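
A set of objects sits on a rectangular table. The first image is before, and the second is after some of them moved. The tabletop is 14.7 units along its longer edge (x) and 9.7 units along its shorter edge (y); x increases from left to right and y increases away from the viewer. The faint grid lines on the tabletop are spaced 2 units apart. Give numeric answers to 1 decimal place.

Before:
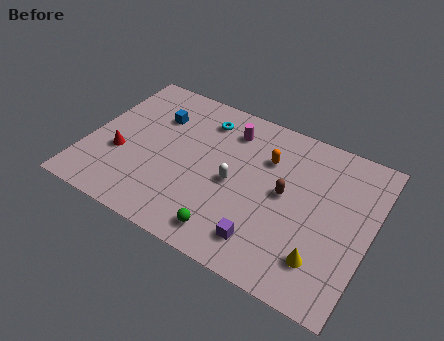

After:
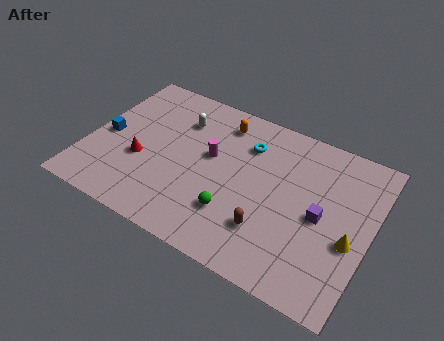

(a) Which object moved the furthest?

the white capsule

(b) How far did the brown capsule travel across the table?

2.5

The brown capsule was near (10.3, 5.1) before and (9.8, 2.6) after, so it travelled √(0.5² + 2.5²) ≈ 2.5 units.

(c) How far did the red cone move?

1.1

The red cone moved from about (1.8, 3.6) to (2.9, 3.7), a distance of √(1.1² + 0.1²) ≈ 1.1.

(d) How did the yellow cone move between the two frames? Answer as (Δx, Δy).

(1.2, 1.7)

The yellow cone was at about (12.6, 2.2) and moved to about (13.8, 3.9).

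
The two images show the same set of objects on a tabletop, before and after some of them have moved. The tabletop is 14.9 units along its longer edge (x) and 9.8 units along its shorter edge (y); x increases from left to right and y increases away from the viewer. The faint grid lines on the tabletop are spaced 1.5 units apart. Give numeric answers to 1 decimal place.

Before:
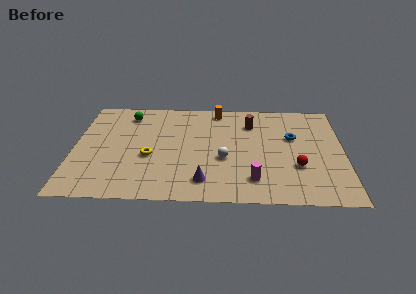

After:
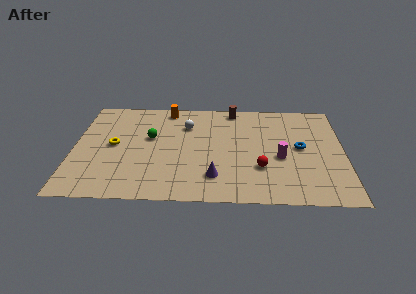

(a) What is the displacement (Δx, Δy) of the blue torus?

(0.4, -1.0)

The blue torus started near (12.1, 6.1) and ended near (12.5, 5.1).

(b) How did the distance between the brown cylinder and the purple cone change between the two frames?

+0.5

They were about 6.2 units apart before and 6.7 after — 0.5 units further apart.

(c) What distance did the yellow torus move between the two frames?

2.2

The yellow torus moved from about (4.2, 4.0) to (2.2, 5.0), a distance of √(2.0² + 1.0²) ≈ 2.2.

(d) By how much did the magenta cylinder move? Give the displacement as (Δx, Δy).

(1.5, 2.1)

From the two frames, the magenta cylinder sits at roughly (9.9, 2.0) before and (11.4, 4.1) after.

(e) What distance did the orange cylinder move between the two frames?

2.8

The orange cylinder moved from about (7.9, 8.7) to (5.1, 8.7), a distance of √(2.8² + 0.0²) ≈ 2.8.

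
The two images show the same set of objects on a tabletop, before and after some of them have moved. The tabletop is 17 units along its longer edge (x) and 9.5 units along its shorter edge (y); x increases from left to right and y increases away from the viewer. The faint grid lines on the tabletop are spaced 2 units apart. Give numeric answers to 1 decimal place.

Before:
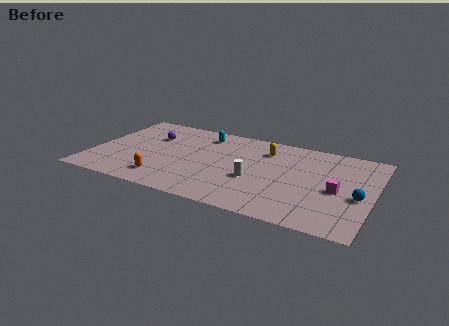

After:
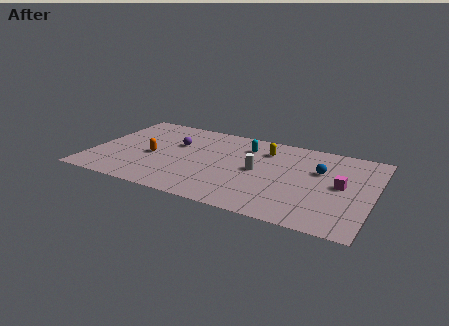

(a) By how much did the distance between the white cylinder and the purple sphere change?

-1.9

The distance was about 7.3 in the first image and 5.4 in the second, so they moved 1.9 units closer together.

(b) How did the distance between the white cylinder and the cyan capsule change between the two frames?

-2.8

They were about 5.5 units apart before and 2.7 after — 2.8 units closer together.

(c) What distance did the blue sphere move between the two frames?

3.3

From (16.2, 4.0) to (13.7, 6.1), the blue sphere covered √(2.5² + 2.1²) ≈ 3.3 units.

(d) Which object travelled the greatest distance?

the blue sphere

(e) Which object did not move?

the yellow capsule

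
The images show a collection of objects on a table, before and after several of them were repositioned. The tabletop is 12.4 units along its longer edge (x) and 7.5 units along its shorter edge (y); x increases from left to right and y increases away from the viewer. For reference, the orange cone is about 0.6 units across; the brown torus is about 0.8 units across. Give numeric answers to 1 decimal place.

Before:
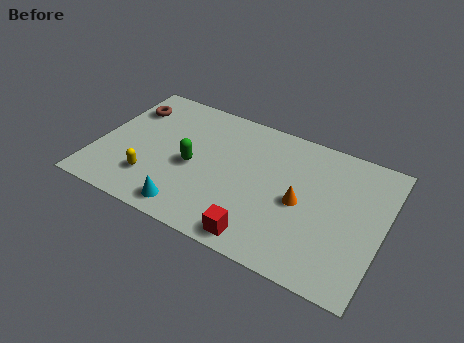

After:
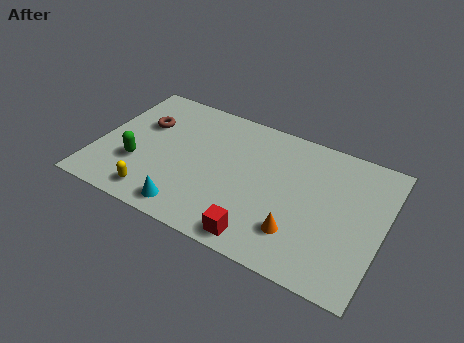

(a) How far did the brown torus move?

1.1

From (1.0, 5.6) to (1.8, 4.9), the brown torus covered √(0.8² + 0.7²) ≈ 1.1 units.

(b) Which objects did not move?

the red cube and the cyan cone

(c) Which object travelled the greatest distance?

the green capsule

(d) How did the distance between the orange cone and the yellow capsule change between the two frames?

-0.3

They were about 6.5 units apart before and 6.2 after — 0.3 units closer together.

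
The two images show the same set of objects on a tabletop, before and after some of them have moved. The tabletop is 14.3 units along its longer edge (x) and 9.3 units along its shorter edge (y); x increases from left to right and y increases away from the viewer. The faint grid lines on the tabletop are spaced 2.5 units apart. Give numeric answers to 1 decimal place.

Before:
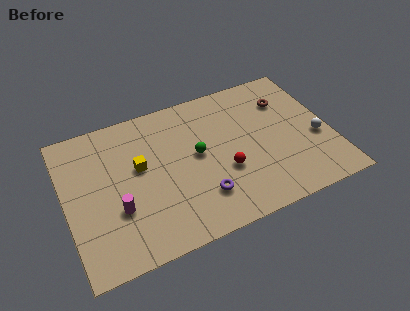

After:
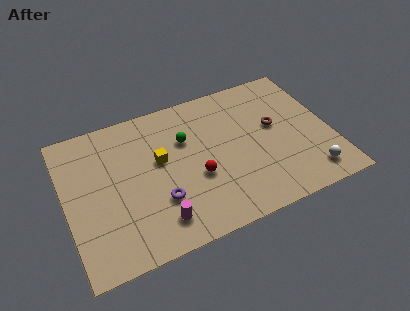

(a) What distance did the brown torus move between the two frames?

1.7

From (12.2, 6.8) to (11.4, 5.3), the brown torus covered √(0.8² + 1.5²) ≈ 1.7 units.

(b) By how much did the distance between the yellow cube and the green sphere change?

-1.4

Before: roughly 3.1 units apart; after: 1.7. That's 1.4 units closer together.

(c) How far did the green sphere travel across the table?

1.3

The green sphere moved from about (7.1, 5.0) to (6.6, 6.2), a distance of √(0.5² + 1.2²) ≈ 1.3.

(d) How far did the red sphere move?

1.5

The red sphere moved from about (8.4, 3.4) to (6.9, 3.6), a distance of √(1.5² + 0.2²) ≈ 1.5.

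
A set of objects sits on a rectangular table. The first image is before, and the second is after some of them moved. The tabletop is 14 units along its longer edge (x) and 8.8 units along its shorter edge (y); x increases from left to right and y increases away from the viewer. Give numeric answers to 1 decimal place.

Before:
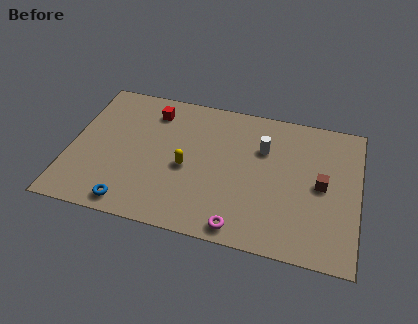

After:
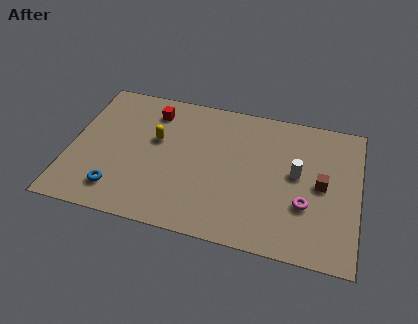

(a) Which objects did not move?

the red cube and the brown cube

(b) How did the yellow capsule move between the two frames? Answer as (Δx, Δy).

(-1.6, 1.4)

The yellow capsule started near (5.7, 3.9) and ended near (4.1, 5.3).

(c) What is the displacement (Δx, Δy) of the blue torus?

(-0.7, 0.7)

The blue torus was at about (3.2, 1.0) and moved to about (2.5, 1.7).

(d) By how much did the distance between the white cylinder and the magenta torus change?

-3.3

They were about 5.2 units apart before and 1.9 after — 3.3 units closer together.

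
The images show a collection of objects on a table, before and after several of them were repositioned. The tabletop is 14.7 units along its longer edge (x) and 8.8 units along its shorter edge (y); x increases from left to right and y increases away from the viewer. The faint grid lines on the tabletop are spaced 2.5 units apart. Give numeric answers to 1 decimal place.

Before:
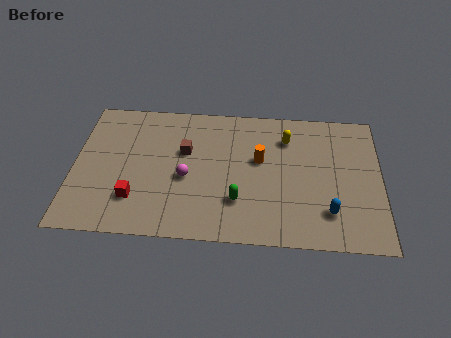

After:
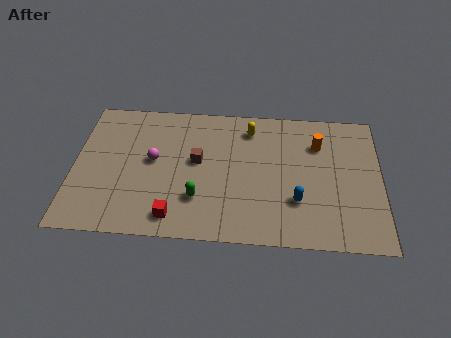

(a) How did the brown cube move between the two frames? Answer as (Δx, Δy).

(0.6, -0.6)

The brown cube started near (5.3, 5.5) and ended near (5.9, 4.9).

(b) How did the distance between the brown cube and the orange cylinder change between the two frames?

+2.4

Before: roughly 3.6 units apart; after: 6.0. That's 2.4 units further apart.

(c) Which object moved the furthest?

the orange cylinder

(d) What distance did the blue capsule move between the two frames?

1.6

The blue capsule moved from about (12.2, 2.1) to (10.7, 2.7), a distance of √(1.5² + 0.6²) ≈ 1.6.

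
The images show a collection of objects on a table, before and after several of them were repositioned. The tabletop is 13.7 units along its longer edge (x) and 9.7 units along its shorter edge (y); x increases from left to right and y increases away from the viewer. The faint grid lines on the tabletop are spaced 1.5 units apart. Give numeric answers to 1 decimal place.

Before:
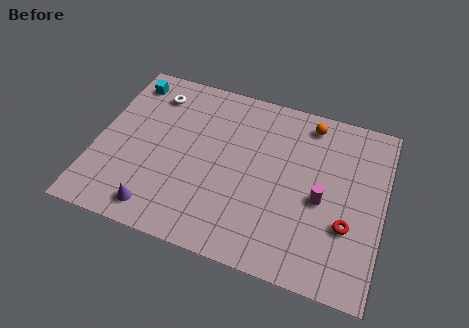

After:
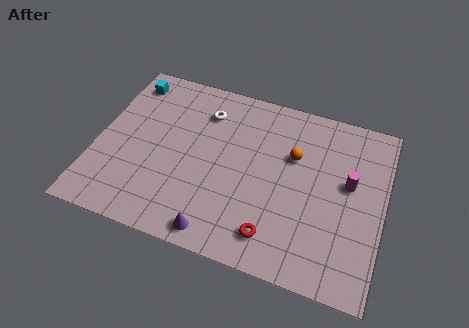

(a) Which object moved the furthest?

the red torus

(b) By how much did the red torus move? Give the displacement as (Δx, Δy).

(-3.3, -1.6)

The red torus started near (12.1, 3.3) and ended near (8.8, 1.7).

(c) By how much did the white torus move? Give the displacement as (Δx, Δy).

(2.5, -0.3)

The white torus started near (2.4, 7.8) and ended near (4.9, 7.5).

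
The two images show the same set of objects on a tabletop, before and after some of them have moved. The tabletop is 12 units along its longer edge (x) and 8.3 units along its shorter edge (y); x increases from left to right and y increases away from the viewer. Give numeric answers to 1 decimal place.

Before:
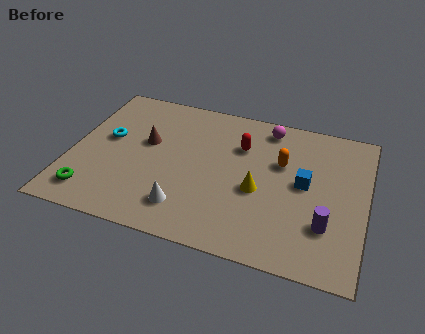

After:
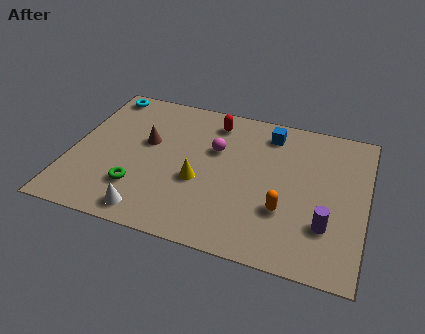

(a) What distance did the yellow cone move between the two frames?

2.4

The yellow cone was near (7.7, 3.5) before and (5.3, 3.3) after, so it travelled √(2.4² + 0.2²) ≈ 2.4 units.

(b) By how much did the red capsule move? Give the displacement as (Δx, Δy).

(-1.2, 1.1)

The red capsule started near (6.8, 5.8) and ended near (5.6, 6.9).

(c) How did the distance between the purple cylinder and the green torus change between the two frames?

-1.9

The distance was about 9.5 in the first image and 7.6 in the second, so they moved 1.9 units closer together.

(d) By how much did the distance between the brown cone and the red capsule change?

-0.6

Before: roughly 3.9 units apart; after: 3.3. That's 0.6 units closer together.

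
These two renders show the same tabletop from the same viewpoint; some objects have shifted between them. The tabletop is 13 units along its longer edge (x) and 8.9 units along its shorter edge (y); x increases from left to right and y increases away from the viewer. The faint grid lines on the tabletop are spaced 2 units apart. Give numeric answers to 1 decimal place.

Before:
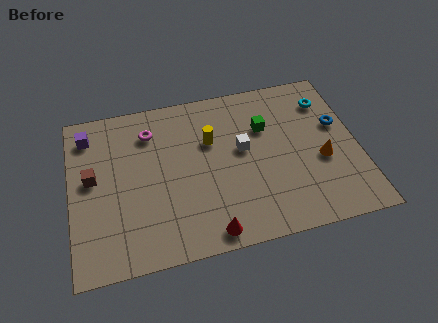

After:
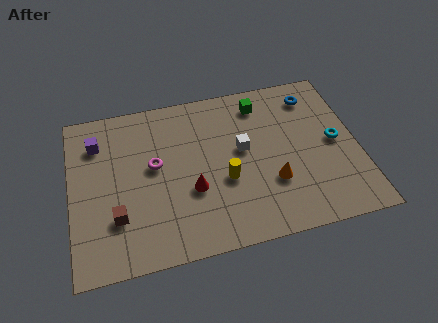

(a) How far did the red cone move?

2.5

The red cone was near (6.0, 0.9) before and (5.4, 3.3) after, so it travelled √(0.6² + 2.4²) ≈ 2.5 units.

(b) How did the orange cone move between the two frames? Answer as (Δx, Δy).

(-2.3, -0.7)

The orange cone started near (11.3, 3.6) and ended near (9.0, 2.9).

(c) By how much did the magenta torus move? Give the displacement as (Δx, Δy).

(0.1, -1.9)

The magenta torus was at about (3.7, 6.9) and moved to about (3.8, 5.0).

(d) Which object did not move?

the white cube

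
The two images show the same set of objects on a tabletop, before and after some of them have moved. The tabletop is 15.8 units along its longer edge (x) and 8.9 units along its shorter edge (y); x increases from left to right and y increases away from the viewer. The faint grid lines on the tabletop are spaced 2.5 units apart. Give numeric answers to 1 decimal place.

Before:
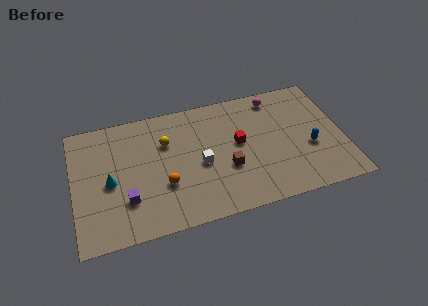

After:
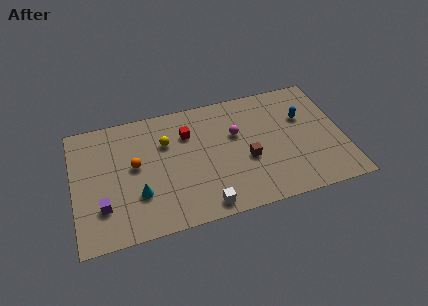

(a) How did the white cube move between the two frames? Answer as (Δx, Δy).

(0.0, -3.0)

From the two frames, the white cube sits at roughly (7.4, 4.0) before and (7.4, 1.0) after.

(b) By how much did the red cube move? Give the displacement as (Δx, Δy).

(-2.9, 1.5)

From the two frames, the red cube sits at roughly (9.7, 4.9) before and (6.8, 6.4) after.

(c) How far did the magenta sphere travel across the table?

3.3

The magenta sphere was near (12.1, 7.7) before and (9.6, 5.6) after, so it travelled √(2.5² + 2.1²) ≈ 3.3 units.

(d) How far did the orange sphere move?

2.4

The orange sphere moved from about (5.2, 3.1) to (3.6, 4.9), a distance of √(1.6² + 1.8²) ≈ 2.4.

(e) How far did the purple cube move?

1.4

The purple cube was near (3.0, 2.6) before and (1.6, 2.5) after, so it travelled √(1.4² + 0.1²) ≈ 1.4 units.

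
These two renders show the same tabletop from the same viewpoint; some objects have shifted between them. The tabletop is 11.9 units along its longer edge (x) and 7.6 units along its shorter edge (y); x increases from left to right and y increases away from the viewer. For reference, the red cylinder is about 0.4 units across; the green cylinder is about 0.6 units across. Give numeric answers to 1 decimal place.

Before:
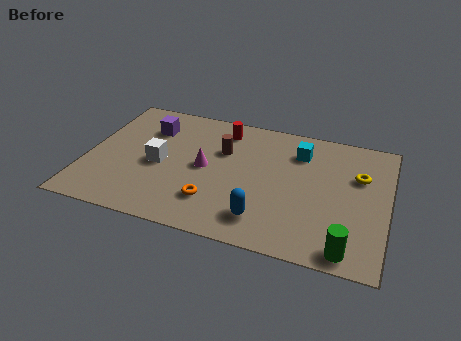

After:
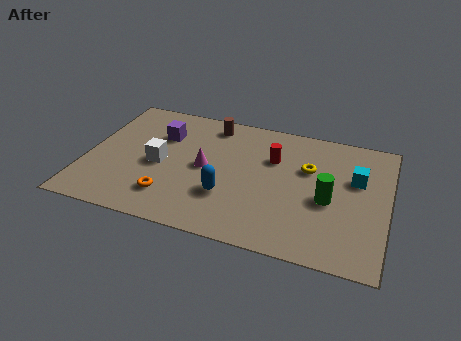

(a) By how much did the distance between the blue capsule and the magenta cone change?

-1.7

They were about 3.4 units apart before and 1.7 after — 1.7 units closer together.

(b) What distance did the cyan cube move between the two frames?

2.5

The cyan cube was near (8.3, 5.8) before and (10.6, 4.8) after, so it travelled √(2.3² + 1.0²) ≈ 2.5 units.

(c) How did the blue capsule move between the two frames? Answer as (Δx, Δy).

(-1.5, 0.9)

From the two frames, the blue capsule sits at roughly (7.2, 1.5) before and (5.7, 2.4) after.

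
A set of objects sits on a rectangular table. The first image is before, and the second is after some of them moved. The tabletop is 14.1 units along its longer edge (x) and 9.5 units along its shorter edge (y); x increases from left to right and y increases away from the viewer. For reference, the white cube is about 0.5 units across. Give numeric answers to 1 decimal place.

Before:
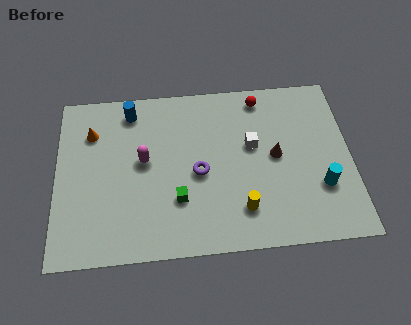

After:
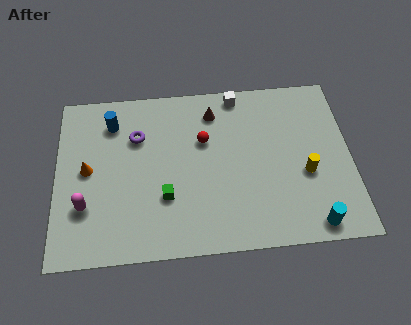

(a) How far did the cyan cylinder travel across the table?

2.1

The cyan cylinder moved from about (12.6, 3.0) to (12.1, 1.0), a distance of √(0.5² + 2.0²) ≈ 2.1.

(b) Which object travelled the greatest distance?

the brown cone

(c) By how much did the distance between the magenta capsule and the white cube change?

+4.1

The distance was about 5.2 in the first image and 9.3 in the second, so they moved 4.1 units further apart.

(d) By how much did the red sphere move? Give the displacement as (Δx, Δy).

(-2.8, -2.2)

The red sphere started near (9.9, 8.3) and ended near (7.1, 6.1).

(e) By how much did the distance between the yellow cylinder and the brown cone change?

+2.5

They were about 3.3 units apart before and 5.8 after — 2.5 units further apart.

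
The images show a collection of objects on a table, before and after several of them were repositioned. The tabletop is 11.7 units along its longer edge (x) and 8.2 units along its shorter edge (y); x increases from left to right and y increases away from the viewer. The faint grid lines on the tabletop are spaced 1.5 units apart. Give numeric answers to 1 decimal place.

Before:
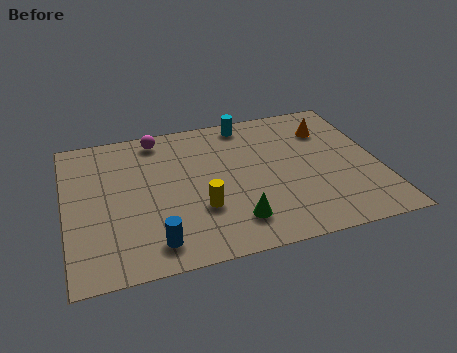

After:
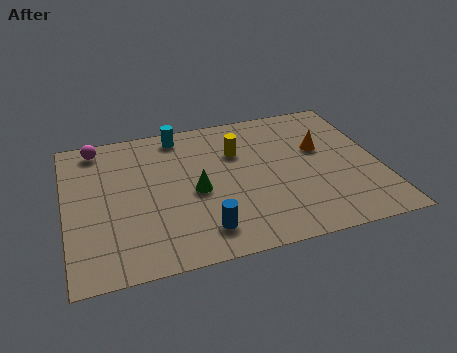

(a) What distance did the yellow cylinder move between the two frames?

3.3

The yellow cylinder was near (4.9, 2.7) before and (6.5, 5.6) after, so it travelled √(1.6² + 2.9²) ≈ 3.3 units.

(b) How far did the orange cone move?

1.2

From (10.0, 6.1) to (9.6, 5.0), the orange cone covered √(0.4² + 1.1²) ≈ 1.2 units.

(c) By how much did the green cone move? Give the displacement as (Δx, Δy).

(-1.3, 2.0)

The green cone started near (6.1, 1.7) and ended near (4.8, 3.7).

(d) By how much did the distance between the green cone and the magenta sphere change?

-1.1

They were about 6.0 units apart before and 4.9 after — 1.1 units closer together.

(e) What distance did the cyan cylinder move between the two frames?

2.6

The cyan cylinder was near (7.0, 7.3) before and (4.4, 7.2) after, so it travelled √(2.6² + 0.1²) ≈ 2.6 units.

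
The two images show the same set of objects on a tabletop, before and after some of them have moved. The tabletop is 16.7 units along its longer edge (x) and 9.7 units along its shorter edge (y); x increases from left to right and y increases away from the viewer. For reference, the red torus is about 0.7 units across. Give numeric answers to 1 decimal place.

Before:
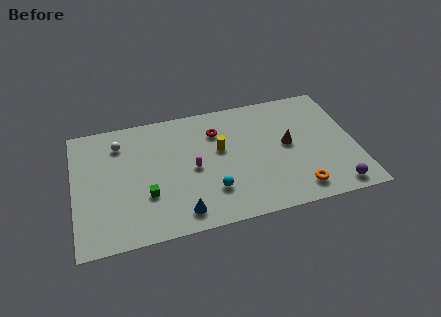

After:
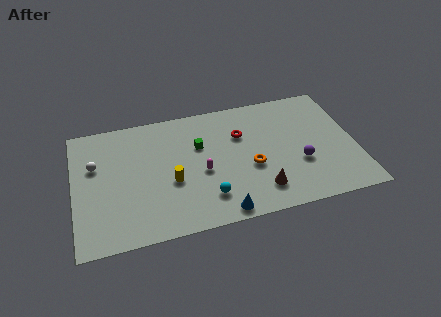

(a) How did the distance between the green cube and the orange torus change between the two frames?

-5.2

Before: roughly 9.0 units apart; after: 3.8. That's 5.2 units closer together.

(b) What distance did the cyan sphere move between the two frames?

0.5

The cyan sphere was near (8.0, 2.6) before and (7.7, 2.2) after, so it travelled √(0.3² + 0.4²) ≈ 0.5 units.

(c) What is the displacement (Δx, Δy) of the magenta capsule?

(0.5, -0.4)

The magenta capsule started near (7.0, 4.6) and ended near (7.5, 4.2).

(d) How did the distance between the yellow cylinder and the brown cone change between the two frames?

+1.4

Before: roughly 4.0 units apart; after: 5.4. That's 1.4 units further apart.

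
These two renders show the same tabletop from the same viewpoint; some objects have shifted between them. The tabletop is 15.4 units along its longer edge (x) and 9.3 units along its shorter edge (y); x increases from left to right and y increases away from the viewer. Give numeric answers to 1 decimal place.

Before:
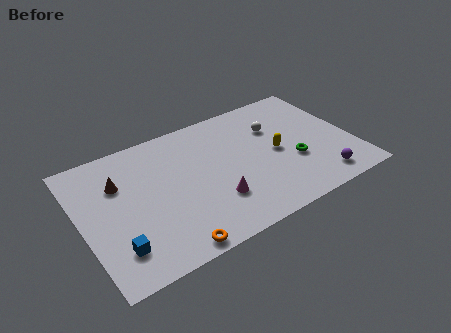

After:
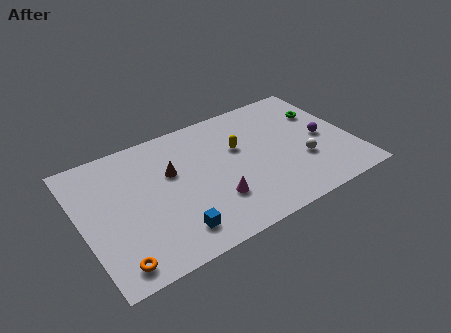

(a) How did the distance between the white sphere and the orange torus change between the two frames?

+2.3

The distance was about 8.9 in the first image and 11.2 in the second, so they moved 2.3 units further apart.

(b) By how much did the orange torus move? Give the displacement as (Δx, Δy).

(-3.0, 0.4)

The orange torus was at about (4.4, 0.8) and moved to about (1.4, 1.2).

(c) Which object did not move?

the magenta cone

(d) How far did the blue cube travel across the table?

3.1

The blue cube was near (1.6, 2.1) before and (4.7, 1.7) after, so it travelled √(3.1² + 0.4²) ≈ 3.1 units.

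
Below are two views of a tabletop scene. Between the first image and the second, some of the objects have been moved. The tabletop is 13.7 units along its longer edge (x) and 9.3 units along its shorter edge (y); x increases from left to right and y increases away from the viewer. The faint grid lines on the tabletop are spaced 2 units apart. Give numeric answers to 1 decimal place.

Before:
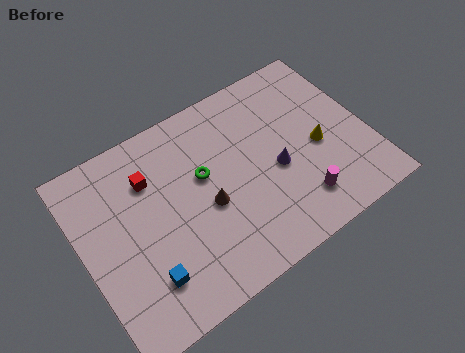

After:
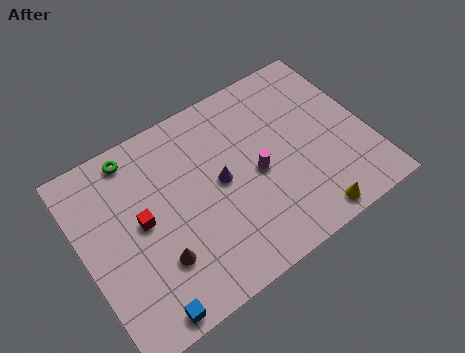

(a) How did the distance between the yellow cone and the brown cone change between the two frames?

+1.7

They were about 5.5 units apart before and 7.2 after — 1.7 units further apart.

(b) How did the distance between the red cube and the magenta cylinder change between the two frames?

-2.5

The distance was about 8.0 in the first image and 5.5 in the second, so they moved 2.5 units closer together.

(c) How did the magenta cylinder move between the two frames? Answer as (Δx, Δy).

(-1.6, 2.4)

From the two frames, the magenta cylinder sits at roughly (9.9, 1.9) before and (8.3, 4.3) after.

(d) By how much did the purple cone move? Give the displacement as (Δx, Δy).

(-2.6, 0.8)

The purple cone started near (9.2, 4.0) and ended near (6.6, 4.8).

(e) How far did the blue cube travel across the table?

1.4

From (2.5, 2.2) to (2.2, 0.8), the blue cube covered √(0.3² + 1.4²) ≈ 1.4 units.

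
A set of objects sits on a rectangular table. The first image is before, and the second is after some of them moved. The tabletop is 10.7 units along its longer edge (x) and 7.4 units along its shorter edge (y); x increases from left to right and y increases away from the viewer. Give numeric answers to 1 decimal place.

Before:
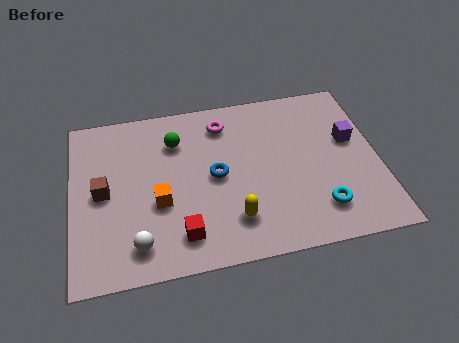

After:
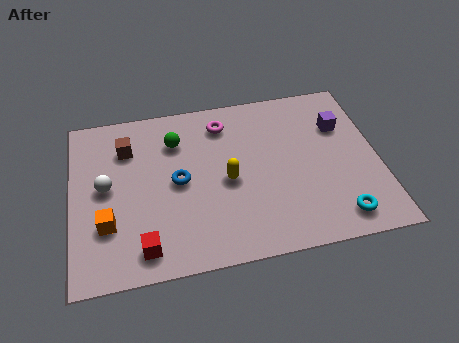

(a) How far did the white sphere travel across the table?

2.8

From (2.2, 1.3) to (1.2, 3.9), the white sphere covered √(1.0² + 2.6²) ≈ 2.8 units.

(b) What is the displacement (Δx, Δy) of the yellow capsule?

(-0.1, 1.7)

The yellow capsule started near (5.5, 1.7) and ended near (5.4, 3.4).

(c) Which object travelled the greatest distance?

the white sphere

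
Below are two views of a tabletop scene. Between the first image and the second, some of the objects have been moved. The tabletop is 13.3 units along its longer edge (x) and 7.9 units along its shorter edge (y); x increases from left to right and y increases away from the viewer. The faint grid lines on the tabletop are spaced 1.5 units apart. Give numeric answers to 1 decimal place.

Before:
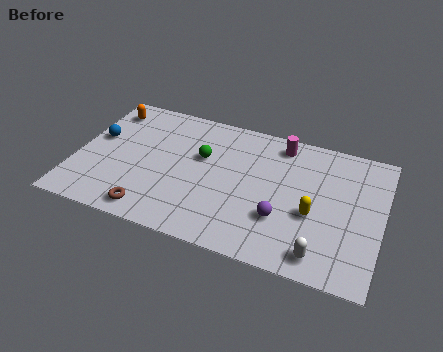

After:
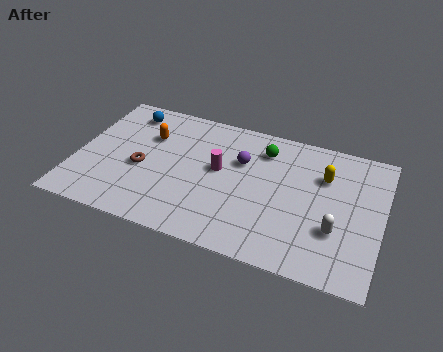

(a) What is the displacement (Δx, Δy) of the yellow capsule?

(0.3, 2.3)

The yellow capsule was at about (10.4, 3.2) and moved to about (10.7, 5.5).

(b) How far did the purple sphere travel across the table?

3.4

From (9.1, 2.5) to (7.1, 5.2), the purple sphere covered √(2.0² + 2.7²) ≈ 3.4 units.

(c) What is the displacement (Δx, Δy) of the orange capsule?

(2.0, -1.1)

The orange capsule was at about (1.0, 6.5) and moved to about (3.0, 5.4).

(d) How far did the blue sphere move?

2.3

The blue sphere was near (0.8, 4.6) before and (1.9, 6.6) after, so it travelled √(1.1² + 2.0²) ≈ 2.3 units.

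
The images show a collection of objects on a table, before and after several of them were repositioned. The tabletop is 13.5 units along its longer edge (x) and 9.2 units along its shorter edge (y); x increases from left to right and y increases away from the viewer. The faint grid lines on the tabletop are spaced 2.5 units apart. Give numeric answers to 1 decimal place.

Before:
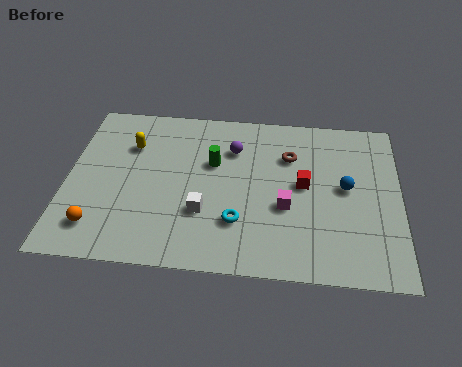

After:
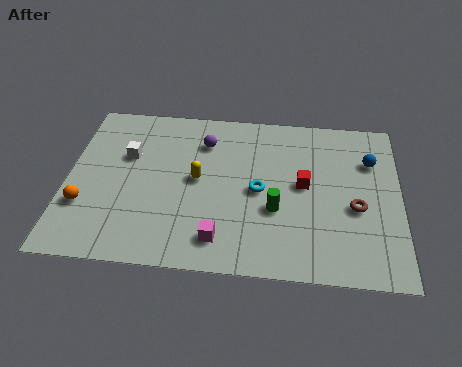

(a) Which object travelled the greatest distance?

the white cube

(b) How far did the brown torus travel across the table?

3.8

From (9.0, 6.5) to (11.7, 3.8), the brown torus covered √(2.7² + 2.7²) ≈ 3.8 units.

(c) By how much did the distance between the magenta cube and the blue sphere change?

+5.0

They were about 2.7 units apart before and 7.7 after — 5.0 units further apart.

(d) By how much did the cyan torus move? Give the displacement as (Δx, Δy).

(0.8, 1.8)

From the two frames, the cyan torus sits at roughly (7.0, 2.6) before and (7.8, 4.4) after.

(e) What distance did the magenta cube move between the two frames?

3.3

The magenta cube moved from about (8.9, 3.6) to (6.3, 1.6), a distance of √(2.6² + 2.0²) ≈ 3.3.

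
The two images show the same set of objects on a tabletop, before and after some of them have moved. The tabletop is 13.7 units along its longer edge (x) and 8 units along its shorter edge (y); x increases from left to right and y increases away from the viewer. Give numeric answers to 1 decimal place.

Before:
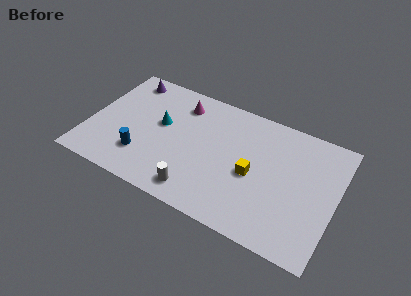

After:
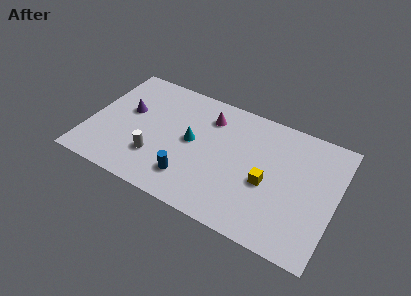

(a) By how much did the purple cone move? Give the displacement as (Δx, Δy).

(0.4, -2.2)

The purple cone was at about (1.6, 6.9) and moved to about (2.0, 4.7).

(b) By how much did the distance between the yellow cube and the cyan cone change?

-1.0

Before: roughly 5.4 units apart; after: 4.4. That's 1.0 units closer together.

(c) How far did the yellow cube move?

0.8

The yellow cube moved from about (9.2, 3.6) to (10.0, 3.4), a distance of √(0.8² + 0.2²) ≈ 0.8.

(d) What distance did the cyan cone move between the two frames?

1.8

The cyan cone was near (3.9, 4.6) before and (5.7, 4.2) after, so it travelled √(1.8² + 0.4²) ≈ 1.8 units.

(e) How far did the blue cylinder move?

2.7

The blue cylinder was near (3.2, 2.1) before and (5.9, 1.8) after, so it travelled √(2.7² + 0.3²) ≈ 2.7 units.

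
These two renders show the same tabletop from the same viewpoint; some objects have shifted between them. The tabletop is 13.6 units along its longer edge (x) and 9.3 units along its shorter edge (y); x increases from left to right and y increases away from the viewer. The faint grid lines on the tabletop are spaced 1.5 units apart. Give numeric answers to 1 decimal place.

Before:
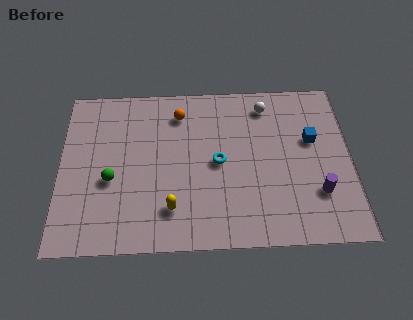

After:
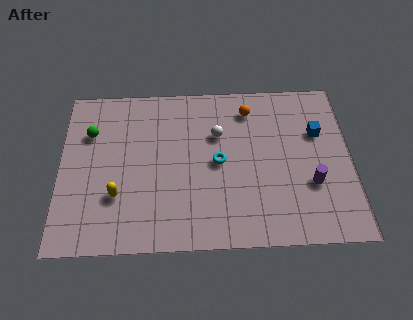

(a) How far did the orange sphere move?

3.3

The orange sphere was near (5.6, 7.5) before and (8.9, 7.6) after, so it travelled √(3.3² + 0.1²) ≈ 3.3 units.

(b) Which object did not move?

the cyan torus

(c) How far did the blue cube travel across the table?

0.5

From (11.8, 5.7) to (12.1, 6.1), the blue cube covered √(0.3² + 0.4²) ≈ 0.5 units.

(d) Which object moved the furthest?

the orange sphere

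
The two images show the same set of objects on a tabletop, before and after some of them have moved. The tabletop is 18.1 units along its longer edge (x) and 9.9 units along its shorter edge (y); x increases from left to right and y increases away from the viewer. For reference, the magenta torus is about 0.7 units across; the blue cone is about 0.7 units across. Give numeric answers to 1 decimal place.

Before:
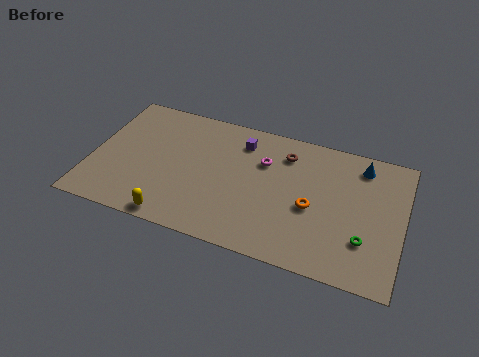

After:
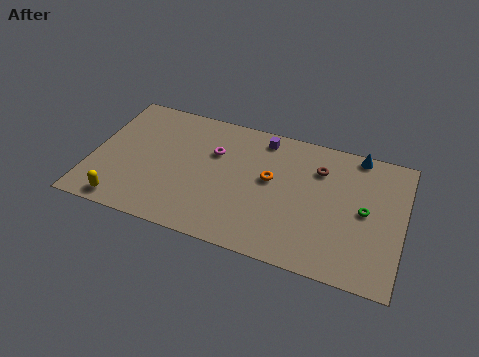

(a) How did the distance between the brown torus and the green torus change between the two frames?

-3.3

Before: roughly 6.9 units apart; after: 3.6. That's 3.3 units closer together.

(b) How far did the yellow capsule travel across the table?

3.0

The yellow capsule moved from about (5.2, 0.9) to (2.2, 1.1), a distance of √(3.0² + 0.2²) ≈ 3.0.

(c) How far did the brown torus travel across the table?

2.1

The brown torus moved from about (11.1, 7.8) to (13.1, 7.3), a distance of √(2.0² + 0.5²) ≈ 2.1.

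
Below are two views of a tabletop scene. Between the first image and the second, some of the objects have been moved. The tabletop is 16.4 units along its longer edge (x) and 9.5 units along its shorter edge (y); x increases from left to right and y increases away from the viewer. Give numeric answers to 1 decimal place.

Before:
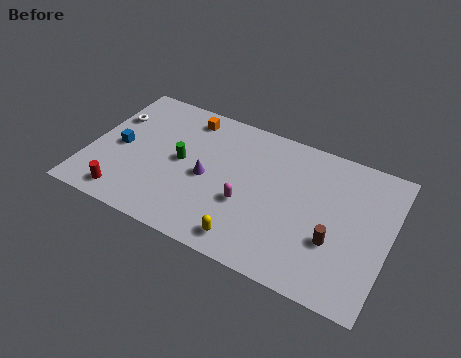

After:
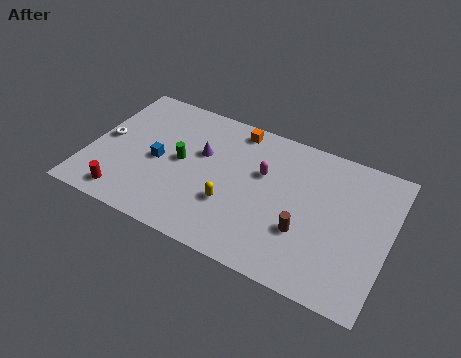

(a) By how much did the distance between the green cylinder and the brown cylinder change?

-1.5

Before: roughly 8.7 units apart; after: 7.2. That's 1.5 units closer together.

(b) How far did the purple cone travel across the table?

1.6

The purple cone moved from about (6.5, 4.4) to (6.0, 5.9), a distance of √(0.5² + 1.5²) ≈ 1.6.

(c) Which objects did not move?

the green cylinder and the red cylinder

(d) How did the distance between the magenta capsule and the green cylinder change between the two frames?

+0.5

Before: roughly 4.0 units apart; after: 4.5. That's 0.5 units further apart.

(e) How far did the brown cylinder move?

1.6

The brown cylinder was near (13.6, 3.3) before and (12.0, 3.2) after, so it travelled √(1.6² + 0.1²) ≈ 1.6 units.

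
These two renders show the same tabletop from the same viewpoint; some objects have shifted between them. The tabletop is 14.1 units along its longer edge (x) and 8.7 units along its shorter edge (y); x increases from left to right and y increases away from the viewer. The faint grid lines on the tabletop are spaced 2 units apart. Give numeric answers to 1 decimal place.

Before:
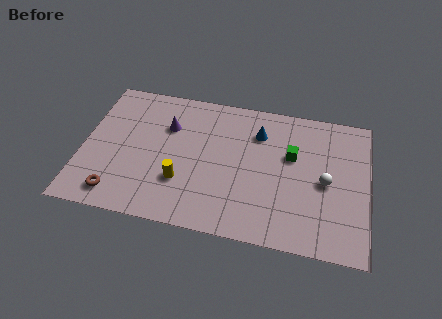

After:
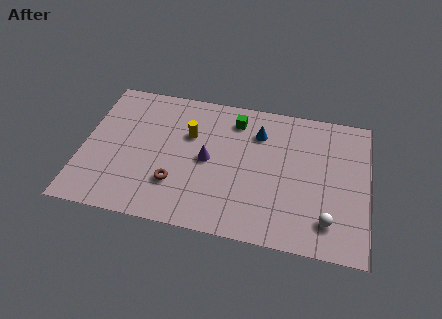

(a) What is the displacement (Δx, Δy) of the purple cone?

(2.1, -1.7)

The purple cone started near (4.1, 6.0) and ended near (6.2, 4.3).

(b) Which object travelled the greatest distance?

the green cube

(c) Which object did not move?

the blue cone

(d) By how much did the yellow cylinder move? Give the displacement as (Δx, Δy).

(0.2, 3.0)

From the two frames, the yellow cylinder sits at roughly (5.0, 2.7) before and (5.2, 5.7) after.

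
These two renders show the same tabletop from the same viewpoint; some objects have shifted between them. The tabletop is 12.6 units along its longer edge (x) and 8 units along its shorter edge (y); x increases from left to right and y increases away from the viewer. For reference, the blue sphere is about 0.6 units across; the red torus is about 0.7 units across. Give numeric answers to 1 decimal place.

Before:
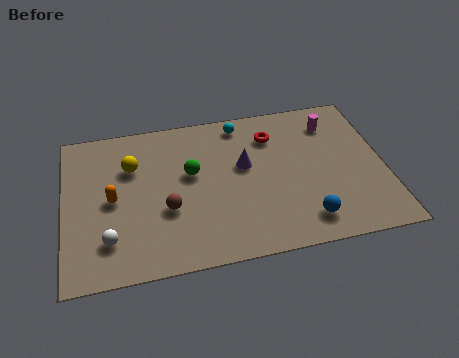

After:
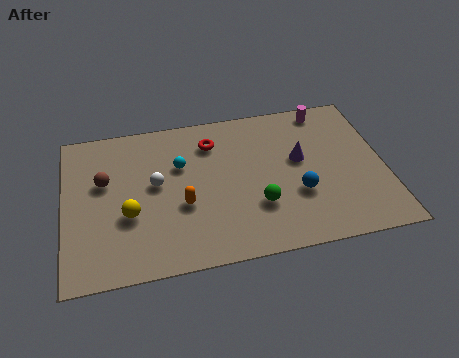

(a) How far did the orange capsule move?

2.8

The orange capsule was near (1.9, 3.9) before and (4.6, 3.1) after, so it travelled √(2.7² + 0.8²) ≈ 2.8 units.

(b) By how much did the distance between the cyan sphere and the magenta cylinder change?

+2.5

Before: roughly 3.7 units apart; after: 6.2. That's 2.5 units further apart.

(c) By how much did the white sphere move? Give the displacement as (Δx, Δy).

(1.9, 2.5)

From the two frames, the white sphere sits at roughly (1.7, 1.9) before and (3.6, 4.4) after.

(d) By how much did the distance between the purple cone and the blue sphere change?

-2.2

Before: roughly 4.0 units apart; after: 1.8. That's 2.2 units closer together.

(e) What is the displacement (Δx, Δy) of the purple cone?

(2.2, -0.1)

The purple cone was at about (7.1, 4.7) and moved to about (9.3, 4.6).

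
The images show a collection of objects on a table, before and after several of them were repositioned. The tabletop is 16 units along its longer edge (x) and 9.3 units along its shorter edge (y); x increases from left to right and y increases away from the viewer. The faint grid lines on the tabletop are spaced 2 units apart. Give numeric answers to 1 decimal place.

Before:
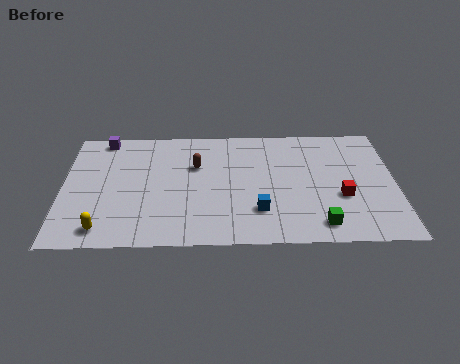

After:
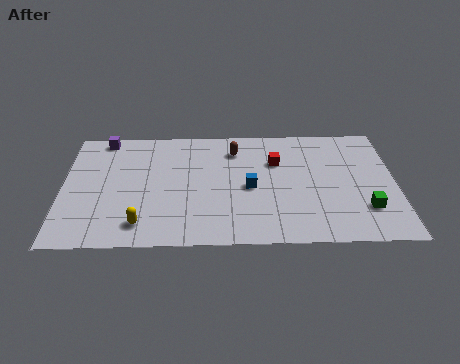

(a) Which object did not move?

the purple cube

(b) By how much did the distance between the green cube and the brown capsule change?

+0.3

The distance was about 7.5 in the first image and 7.8 in the second, so they moved 0.3 units further apart.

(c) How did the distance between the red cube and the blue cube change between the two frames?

-1.7

The distance was about 4.1 in the first image and 2.4 in the second, so they moved 1.7 units closer together.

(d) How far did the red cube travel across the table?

4.2

The red cube moved from about (13.4, 3.5) to (10.3, 6.3), a distance of √(3.1² + 2.8²) ≈ 4.2.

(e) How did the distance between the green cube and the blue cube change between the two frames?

+2.7

The distance was about 3.1 in the first image and 5.8 in the second, so they moved 2.7 units further apart.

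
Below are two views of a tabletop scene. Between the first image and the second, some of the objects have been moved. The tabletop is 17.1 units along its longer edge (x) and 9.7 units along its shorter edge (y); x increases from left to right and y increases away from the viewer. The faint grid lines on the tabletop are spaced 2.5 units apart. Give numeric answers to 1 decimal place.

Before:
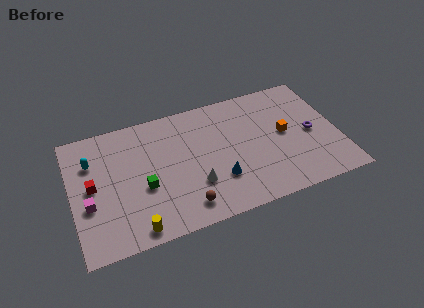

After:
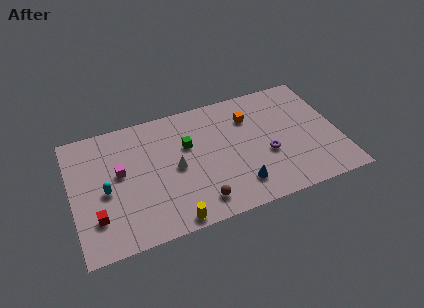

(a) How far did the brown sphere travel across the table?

0.9

From (6.9, 1.6) to (7.8, 1.6), the brown sphere covered √(0.9² + 0.0²) ≈ 0.9 units.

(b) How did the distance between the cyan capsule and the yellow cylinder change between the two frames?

-1.0

Before: roughly 6.3 units apart; after: 5.3. That's 1.0 units closer together.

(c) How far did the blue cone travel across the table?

1.5

The blue cone moved from about (9.2, 2.9) to (10.4, 2.0), a distance of √(1.2² + 0.9²) ≈ 1.5.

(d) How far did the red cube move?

2.4

The red cube was near (1.3, 5.0) before and (1.4, 2.6) after, so it travelled √(0.1² + 2.4²) ≈ 2.4 units.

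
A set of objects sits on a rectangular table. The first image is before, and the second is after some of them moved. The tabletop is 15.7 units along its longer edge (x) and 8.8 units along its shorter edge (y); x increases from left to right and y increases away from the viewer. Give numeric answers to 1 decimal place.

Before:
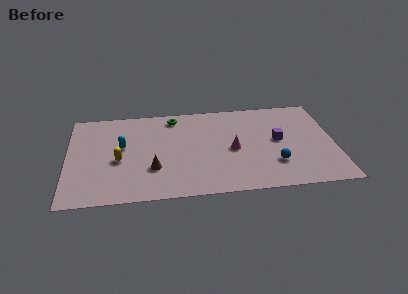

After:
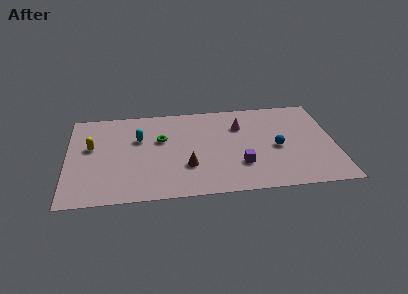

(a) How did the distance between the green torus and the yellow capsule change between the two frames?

-0.9

They were about 5.0 units apart before and 4.1 after — 0.9 units closer together.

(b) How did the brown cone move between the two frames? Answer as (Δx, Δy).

(2.0, 0.0)

The brown cone started near (5.0, 2.8) and ended near (7.0, 2.8).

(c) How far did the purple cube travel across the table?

3.1

The purple cube moved from about (12.4, 4.7) to (10.1, 2.6), a distance of √(2.3² + 2.1²) ≈ 3.1.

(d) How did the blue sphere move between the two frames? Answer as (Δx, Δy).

(0.2, 1.5)

From the two frames, the blue sphere sits at roughly (12.1, 2.5) before and (12.3, 4.0) after.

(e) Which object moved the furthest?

the purple cube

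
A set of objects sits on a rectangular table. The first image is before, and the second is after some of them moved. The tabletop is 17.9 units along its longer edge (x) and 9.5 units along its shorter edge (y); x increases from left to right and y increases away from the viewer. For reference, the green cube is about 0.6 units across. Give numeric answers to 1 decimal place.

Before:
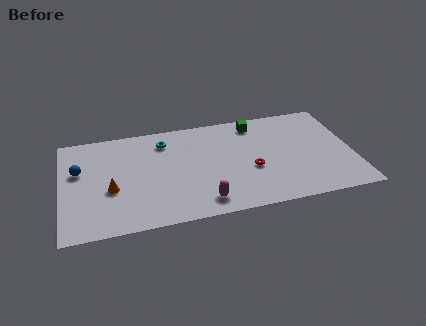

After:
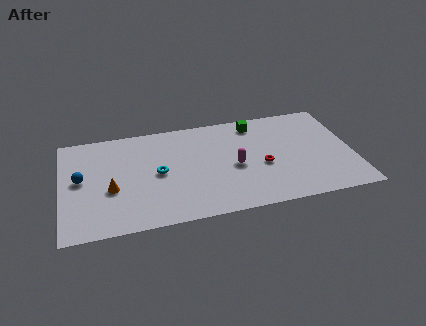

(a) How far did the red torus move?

0.7

The red torus was near (11.6, 3.8) before and (12.3, 4.0) after, so it travelled √(0.7² + 0.2²) ≈ 0.7 units.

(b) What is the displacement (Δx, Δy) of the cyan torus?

(-0.5, -2.9)

The cyan torus was at about (6.4, 7.6) and moved to about (5.9, 4.7).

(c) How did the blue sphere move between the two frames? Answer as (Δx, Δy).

(0.1, -0.8)

From the two frames, the blue sphere sits at roughly (1.1, 5.9) before and (1.2, 5.1) after.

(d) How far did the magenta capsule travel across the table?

3.5

The magenta capsule moved from about (8.5, 1.5) to (10.6, 4.3), a distance of √(2.1² + 2.8²) ≈ 3.5.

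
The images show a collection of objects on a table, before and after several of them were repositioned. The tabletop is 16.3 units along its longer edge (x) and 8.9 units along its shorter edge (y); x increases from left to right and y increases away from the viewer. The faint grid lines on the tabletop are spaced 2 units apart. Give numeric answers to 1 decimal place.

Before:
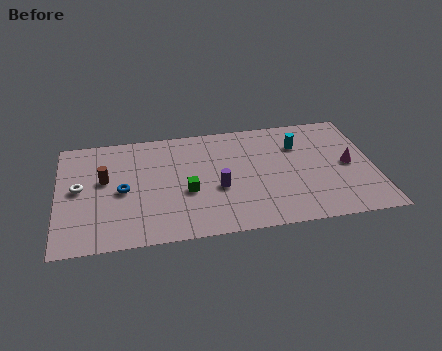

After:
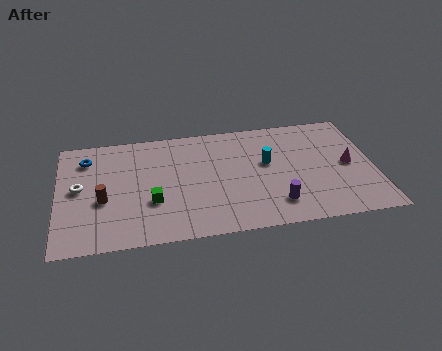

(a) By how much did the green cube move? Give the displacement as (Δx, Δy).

(-1.8, -0.5)

The green cube started near (6.6, 3.6) and ended near (4.8, 3.1).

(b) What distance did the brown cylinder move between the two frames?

1.6

The brown cylinder was near (2.4, 5.2) before and (2.3, 3.6) after, so it travelled √(0.1² + 1.6²) ≈ 1.6 units.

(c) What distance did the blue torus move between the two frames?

3.3

The blue torus was near (3.3, 4.2) before and (1.5, 7.0) after, so it travelled √(1.8² + 2.8²) ≈ 3.3 units.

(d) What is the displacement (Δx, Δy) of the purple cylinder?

(2.9, -1.7)

From the two frames, the purple cylinder sits at roughly (8.2, 3.6) before and (11.1, 1.9) after.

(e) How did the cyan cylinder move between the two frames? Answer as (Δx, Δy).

(-1.7, -1.2)

The cyan cylinder started near (12.5, 6.4) and ended near (10.8, 5.2).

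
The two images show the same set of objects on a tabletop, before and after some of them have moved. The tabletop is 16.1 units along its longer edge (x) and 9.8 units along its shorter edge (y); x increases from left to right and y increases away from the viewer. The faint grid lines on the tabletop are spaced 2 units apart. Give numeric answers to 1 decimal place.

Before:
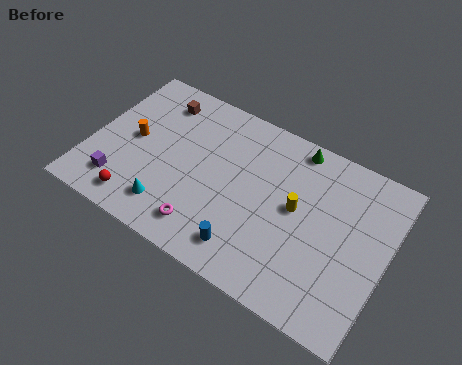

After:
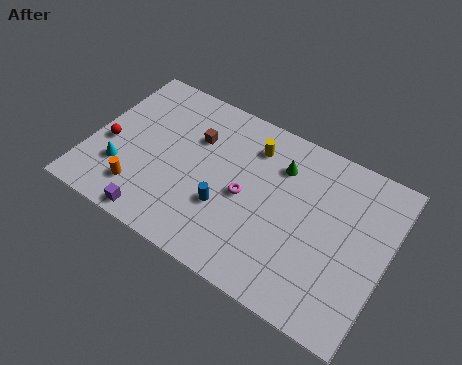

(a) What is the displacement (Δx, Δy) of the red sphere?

(-2.1, 2.7)

From the two frames, the red sphere sits at roughly (3.1, 1.4) before and (1.0, 4.1) after.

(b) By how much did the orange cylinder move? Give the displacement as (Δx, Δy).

(0.9, -2.9)

The orange cylinder started near (2.2, 5.0) and ended near (3.1, 2.1).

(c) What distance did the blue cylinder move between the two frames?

2.3

The blue cylinder was near (9.1, 1.7) before and (7.6, 3.4) after, so it travelled √(1.5² + 1.7²) ≈ 2.3 units.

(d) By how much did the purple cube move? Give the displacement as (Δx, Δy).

(2.2, -1.1)

From the two frames, the purple cube sits at roughly (2.0, 2.0) before and (4.2, 0.9) after.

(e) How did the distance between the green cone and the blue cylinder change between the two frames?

-2.7

Before: roughly 7.3 units apart; after: 4.6. That's 2.7 units closer together.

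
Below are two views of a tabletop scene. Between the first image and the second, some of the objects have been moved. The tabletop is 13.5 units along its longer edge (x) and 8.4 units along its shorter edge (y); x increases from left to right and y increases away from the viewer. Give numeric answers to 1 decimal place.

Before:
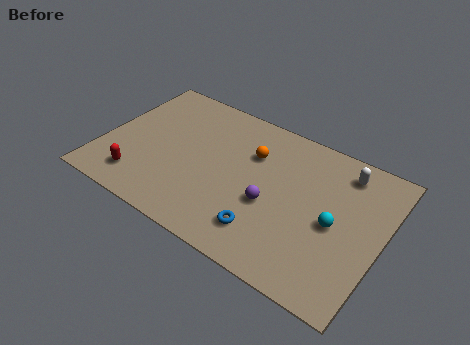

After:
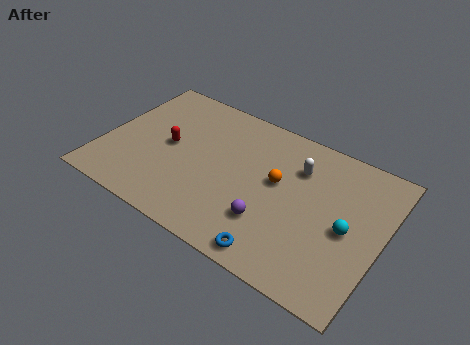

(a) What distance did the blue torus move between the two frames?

1.1

The blue torus was near (8.3, 1.8) before and (9.0, 0.9) after, so it travelled √(0.7² + 0.9²) ≈ 1.1 units.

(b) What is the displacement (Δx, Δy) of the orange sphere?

(1.4, -1.0)

The orange sphere started near (7.0, 5.8) and ended near (8.4, 4.8).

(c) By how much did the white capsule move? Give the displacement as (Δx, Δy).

(-2.1, -0.9)

The white capsule was at about (11.3, 7.0) and moved to about (9.2, 6.1).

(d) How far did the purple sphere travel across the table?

1.0

The purple sphere moved from about (8.3, 3.4) to (8.4, 2.4), a distance of √(0.1² + 1.0²) ≈ 1.0.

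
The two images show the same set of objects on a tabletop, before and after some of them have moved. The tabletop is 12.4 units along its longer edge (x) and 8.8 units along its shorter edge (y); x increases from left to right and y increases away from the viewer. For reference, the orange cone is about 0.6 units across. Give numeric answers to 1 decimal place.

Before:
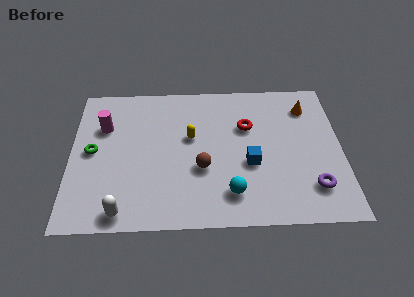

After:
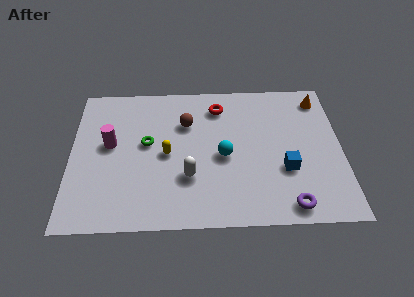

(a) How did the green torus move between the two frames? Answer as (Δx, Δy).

(2.5, 0.4)

The green torus was at about (1.0, 4.5) and moved to about (3.5, 4.9).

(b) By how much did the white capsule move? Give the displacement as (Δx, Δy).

(3.0, 1.9)

The white capsule started near (2.4, 0.9) and ended near (5.4, 2.8).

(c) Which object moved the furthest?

the white capsule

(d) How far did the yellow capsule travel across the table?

1.5

From (5.5, 5.2) to (4.4, 4.2), the yellow capsule covered √(1.1² + 1.0²) ≈ 1.5 units.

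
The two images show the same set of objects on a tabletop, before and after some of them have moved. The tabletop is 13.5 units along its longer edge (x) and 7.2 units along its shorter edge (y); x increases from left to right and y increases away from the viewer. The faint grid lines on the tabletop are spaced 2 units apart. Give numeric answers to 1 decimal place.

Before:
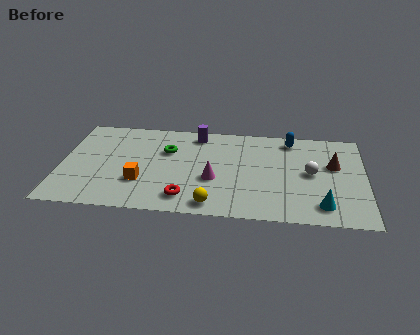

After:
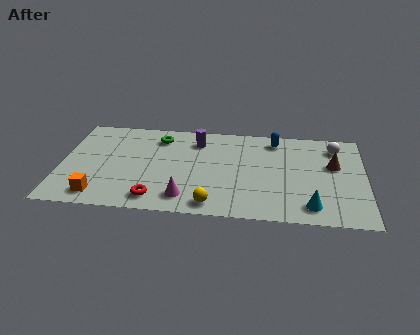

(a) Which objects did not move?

the brown cone and the yellow sphere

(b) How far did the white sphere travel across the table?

2.4

The white sphere was near (11.1, 3.7) before and (12.2, 5.8) after, so it travelled √(1.1² + 2.1²) ≈ 2.4 units.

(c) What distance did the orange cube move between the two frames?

2.2

The orange cube moved from about (3.6, 2.3) to (1.8, 1.1), a distance of √(1.8² + 1.2²) ≈ 2.2.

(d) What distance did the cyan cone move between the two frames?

0.5

From (11.6, 1.3) to (11.1, 1.2), the cyan cone covered √(0.5² + 0.1²) ≈ 0.5 units.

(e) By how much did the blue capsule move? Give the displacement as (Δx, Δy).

(-0.7, -0.1)

The blue capsule started near (10.2, 6.2) and ended near (9.5, 6.1).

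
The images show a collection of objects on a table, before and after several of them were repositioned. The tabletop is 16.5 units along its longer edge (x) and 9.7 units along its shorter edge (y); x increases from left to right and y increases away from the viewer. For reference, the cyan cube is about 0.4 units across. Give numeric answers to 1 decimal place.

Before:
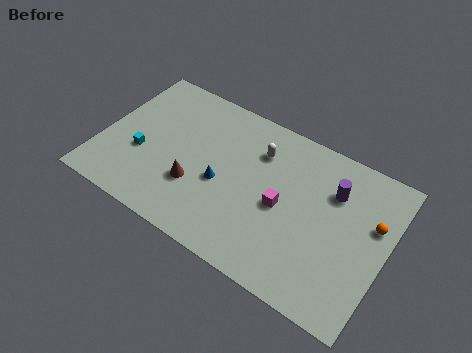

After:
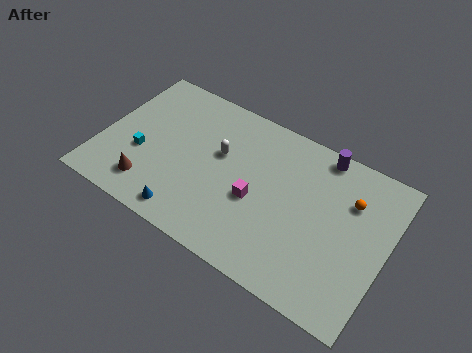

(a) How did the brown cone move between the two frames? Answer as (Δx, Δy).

(-2.5, -1.3)

The brown cone was at about (5.7, 3.2) and moved to about (3.2, 1.9).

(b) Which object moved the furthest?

the blue cone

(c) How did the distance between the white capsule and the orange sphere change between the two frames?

+0.7

Before: roughly 6.9 units apart; after: 7.6. That's 0.7 units further apart.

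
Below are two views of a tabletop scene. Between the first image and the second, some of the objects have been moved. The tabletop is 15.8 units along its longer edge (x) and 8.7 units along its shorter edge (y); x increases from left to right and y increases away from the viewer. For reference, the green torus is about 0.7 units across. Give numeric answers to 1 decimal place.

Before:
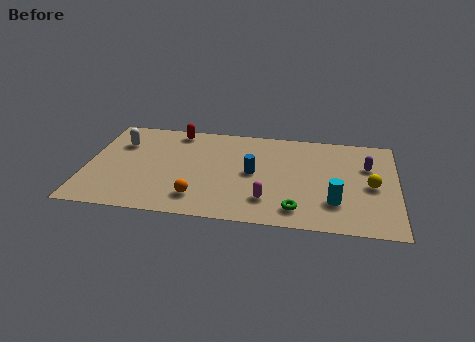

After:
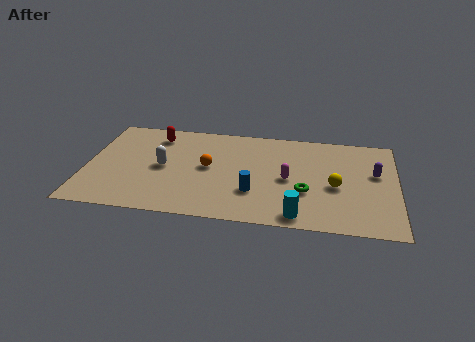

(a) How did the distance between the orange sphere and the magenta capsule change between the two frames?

+0.6

Before: roughly 3.5 units apart; after: 4.1. That's 0.6 units further apart.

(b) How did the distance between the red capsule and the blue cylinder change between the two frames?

+1.5

Before: roughly 5.3 units apart; after: 6.8. That's 1.5 units further apart.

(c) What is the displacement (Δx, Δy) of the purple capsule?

(0.4, -0.6)

From the two frames, the purple capsule sits at roughly (14.3, 5.8) before and (14.7, 5.2) after.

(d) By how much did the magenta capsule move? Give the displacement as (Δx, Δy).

(1.0, 2.0)

The magenta capsule was at about (9.3, 2.1) and moved to about (10.3, 4.1).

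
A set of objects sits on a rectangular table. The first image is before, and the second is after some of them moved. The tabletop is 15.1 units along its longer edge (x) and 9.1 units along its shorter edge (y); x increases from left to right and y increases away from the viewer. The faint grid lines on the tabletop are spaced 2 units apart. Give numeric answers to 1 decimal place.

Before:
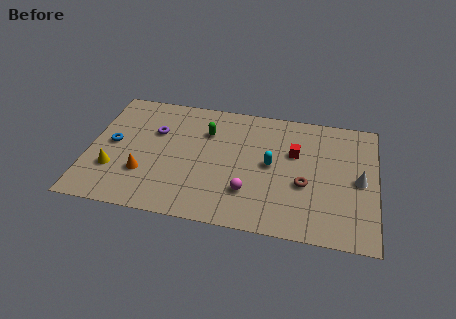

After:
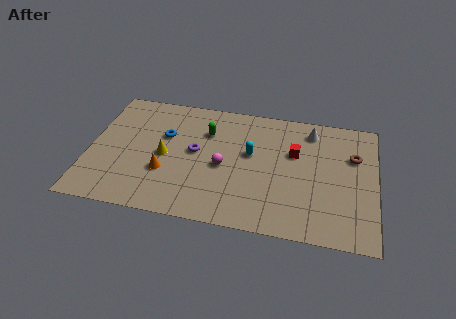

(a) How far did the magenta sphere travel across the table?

2.1

The magenta sphere was near (8.5, 2.5) before and (7.1, 4.1) after, so it travelled √(1.4² + 1.6²) ≈ 2.1 units.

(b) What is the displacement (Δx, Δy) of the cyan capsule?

(-1.1, 0.6)

The cyan capsule started near (9.6, 4.7) and ended near (8.5, 5.3).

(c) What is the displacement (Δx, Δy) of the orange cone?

(1.1, 0.3)

The orange cone was at about (3.0, 2.8) and moved to about (4.1, 3.1).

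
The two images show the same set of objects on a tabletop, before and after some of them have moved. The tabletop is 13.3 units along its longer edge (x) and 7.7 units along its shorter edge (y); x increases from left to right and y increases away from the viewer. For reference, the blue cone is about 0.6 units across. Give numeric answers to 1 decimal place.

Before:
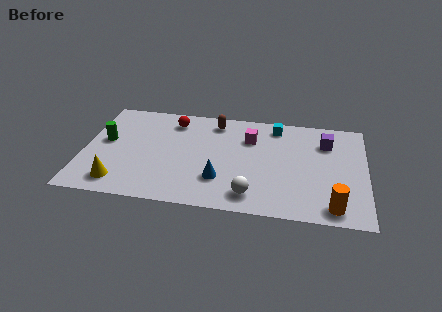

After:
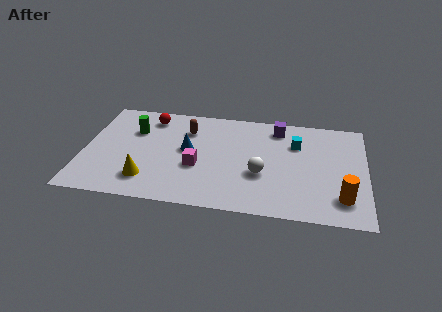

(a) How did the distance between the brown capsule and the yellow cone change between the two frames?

-2.4

They were about 6.7 units apart before and 4.3 after — 2.4 units closer together.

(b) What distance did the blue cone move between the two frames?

2.6

The blue cone was near (6.5, 2.2) before and (4.9, 4.2) after, so it travelled √(1.6² + 2.0²) ≈ 2.6 units.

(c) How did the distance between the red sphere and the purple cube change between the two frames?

-1.2

The distance was about 7.3 in the first image and 6.1 in the second, so they moved 1.2 units closer together.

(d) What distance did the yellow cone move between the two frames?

1.4

From (1.8, 1.3) to (3.1, 1.7), the yellow cone covered √(1.3² + 0.4²) ≈ 1.4 units.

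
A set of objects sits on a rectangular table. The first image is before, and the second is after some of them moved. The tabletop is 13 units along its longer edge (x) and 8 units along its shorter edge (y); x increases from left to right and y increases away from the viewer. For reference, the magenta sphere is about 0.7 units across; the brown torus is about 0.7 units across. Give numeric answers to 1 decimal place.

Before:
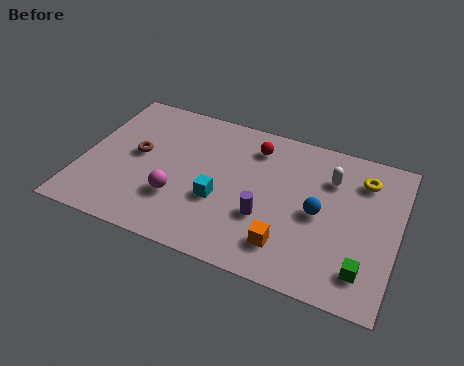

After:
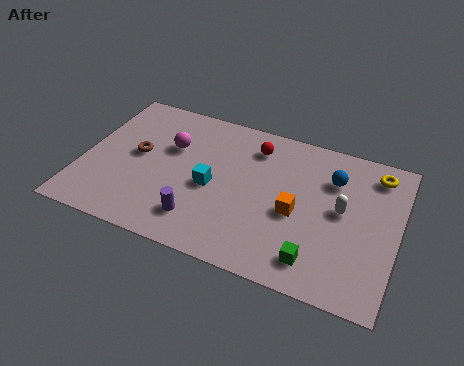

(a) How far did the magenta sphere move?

2.8

The magenta sphere was near (4.1, 2.5) before and (3.5, 5.2) after, so it travelled √(0.6² + 2.7²) ≈ 2.8 units.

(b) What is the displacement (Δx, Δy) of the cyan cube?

(-0.4, 0.6)

The cyan cube started near (5.8, 3.0) and ended near (5.4, 3.6).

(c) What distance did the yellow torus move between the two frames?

0.7

The yellow torus moved from about (11.4, 6.2) to (11.9, 6.7), a distance of √(0.5² + 0.5²) ≈ 0.7.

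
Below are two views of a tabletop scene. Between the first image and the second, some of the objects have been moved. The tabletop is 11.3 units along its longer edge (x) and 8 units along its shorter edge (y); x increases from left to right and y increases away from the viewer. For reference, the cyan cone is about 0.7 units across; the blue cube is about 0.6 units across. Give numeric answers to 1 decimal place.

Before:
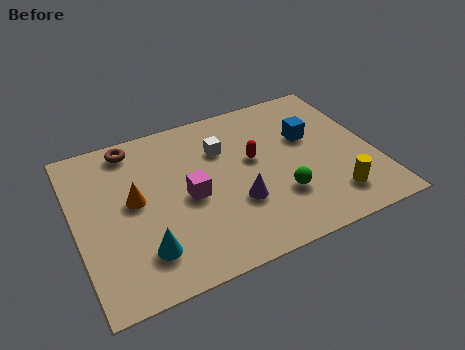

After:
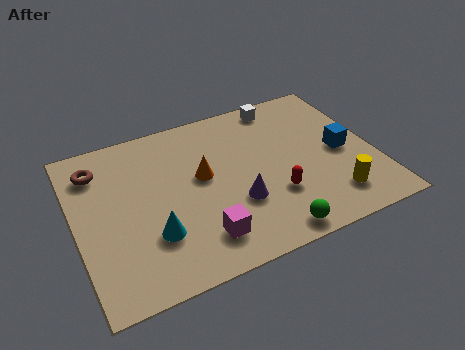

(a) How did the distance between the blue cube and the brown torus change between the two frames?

+2.5

The distance was about 6.9 in the first image and 9.4 in the second, so they moved 2.5 units further apart.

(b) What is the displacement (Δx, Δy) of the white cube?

(2.5, 1.5)

The white cube started near (5.7, 5.6) and ended near (8.2, 7.1).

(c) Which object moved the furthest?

the white cube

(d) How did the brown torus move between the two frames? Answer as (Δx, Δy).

(-1.4, -0.7)

From the two frames, the brown torus sits at roughly (2.4, 7.0) before and (1.0, 6.3) after.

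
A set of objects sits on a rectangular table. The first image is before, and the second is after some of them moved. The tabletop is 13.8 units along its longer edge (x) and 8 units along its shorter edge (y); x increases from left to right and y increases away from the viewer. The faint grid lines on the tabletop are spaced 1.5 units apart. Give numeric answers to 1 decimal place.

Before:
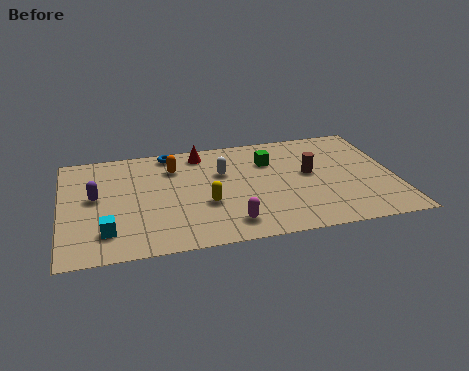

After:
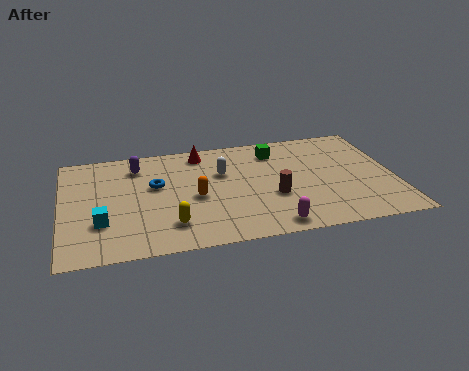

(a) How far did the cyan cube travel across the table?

0.7

From (1.8, 1.8) to (1.6, 2.5), the cyan cube covered √(0.2² + 0.7²) ≈ 0.7 units.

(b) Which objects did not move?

the red cone and the white capsule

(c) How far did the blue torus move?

2.5

From (4.6, 7.2) to (3.9, 4.8), the blue torus covered √(0.7² + 2.4²) ≈ 2.5 units.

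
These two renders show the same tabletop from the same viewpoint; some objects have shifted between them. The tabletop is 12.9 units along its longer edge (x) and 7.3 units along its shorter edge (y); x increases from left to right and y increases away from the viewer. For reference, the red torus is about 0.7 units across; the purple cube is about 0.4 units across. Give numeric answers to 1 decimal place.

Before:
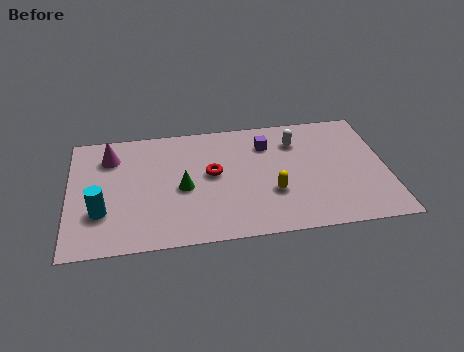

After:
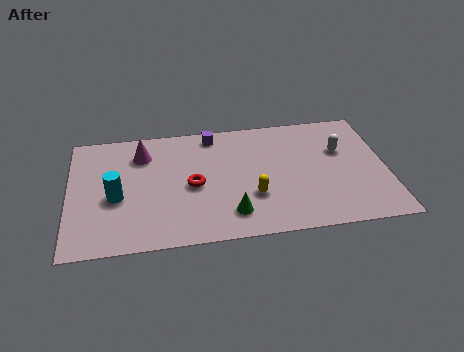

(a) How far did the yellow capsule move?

0.8

The yellow capsule was near (8.2, 2.5) before and (7.4, 2.4) after, so it travelled √(0.8² + 0.1²) ≈ 0.8 units.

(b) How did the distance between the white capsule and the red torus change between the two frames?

+2.4

Before: roughly 3.8 units apart; after: 6.2. That's 2.4 units further apart.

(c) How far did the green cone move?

2.6

The green cone was near (4.6, 3.3) before and (6.5, 1.5) after, so it travelled √(1.9² + 1.8²) ≈ 2.6 units.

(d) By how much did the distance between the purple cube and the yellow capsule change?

+1.3

Before: roughly 3.0 units apart; after: 4.3. That's 1.3 units further apart.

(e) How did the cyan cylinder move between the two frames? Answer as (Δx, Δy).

(0.6, 0.8)

The cyan cylinder started near (1.3, 2.3) and ended near (1.9, 3.1).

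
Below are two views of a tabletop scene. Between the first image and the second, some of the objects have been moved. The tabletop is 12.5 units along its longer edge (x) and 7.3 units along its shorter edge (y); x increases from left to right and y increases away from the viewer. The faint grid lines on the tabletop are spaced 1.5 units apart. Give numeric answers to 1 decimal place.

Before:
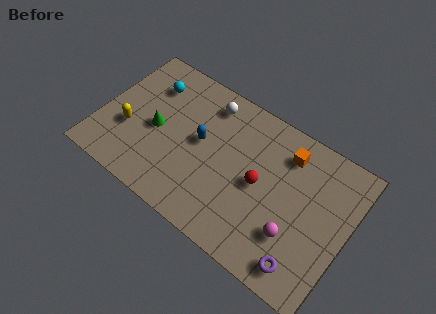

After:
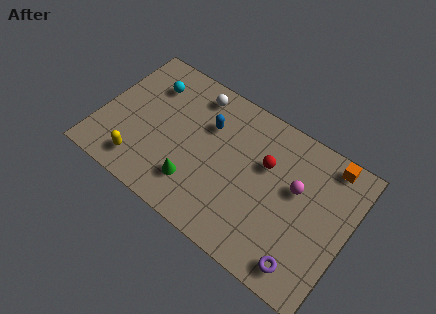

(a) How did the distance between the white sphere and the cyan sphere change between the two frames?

-0.7

Before: roughly 3.0 units apart; after: 2.3. That's 0.7 units closer together.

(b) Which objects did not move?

the purple torus and the cyan sphere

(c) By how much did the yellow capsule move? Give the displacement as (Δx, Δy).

(0.9, -1.4)

From the two frames, the yellow capsule sits at roughly (1.5, 2.7) before and (2.4, 1.3) after.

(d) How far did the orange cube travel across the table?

2.1

The orange cube was near (9.1, 5.8) before and (11.1, 6.5) after, so it travelled √(2.0² + 0.7²) ≈ 2.1 units.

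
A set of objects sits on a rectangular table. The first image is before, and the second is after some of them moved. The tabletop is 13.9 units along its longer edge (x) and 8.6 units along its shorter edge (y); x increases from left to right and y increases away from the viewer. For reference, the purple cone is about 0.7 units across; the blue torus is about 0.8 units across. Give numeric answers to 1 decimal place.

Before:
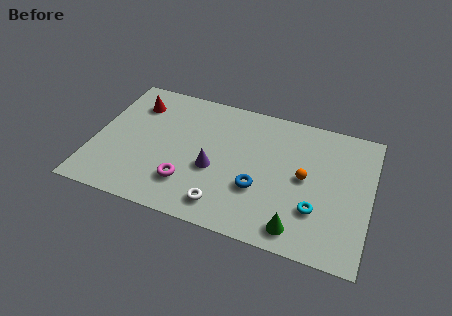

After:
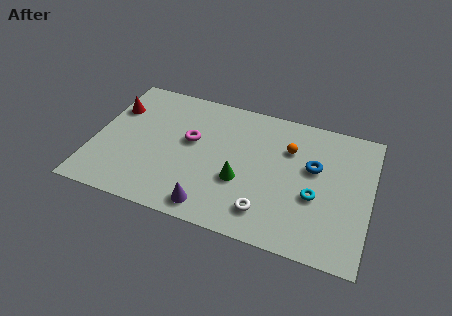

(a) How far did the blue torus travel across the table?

3.4

The blue torus moved from about (8.4, 3.0) to (11.0, 5.2), a distance of √(2.6² + 2.2²) ≈ 3.4.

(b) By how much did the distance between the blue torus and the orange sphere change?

-1.1

The distance was about 2.6 in the first image and 1.5 in the second, so they moved 1.1 units closer together.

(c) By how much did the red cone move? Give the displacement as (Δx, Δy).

(-1.0, -0.6)

The red cone was at about (1.8, 6.6) and moved to about (0.8, 6.0).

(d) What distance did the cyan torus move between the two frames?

0.8

From (11.3, 2.6) to (11.2, 3.4), the cyan torus covered √(0.1² + 0.8²) ≈ 0.8 units.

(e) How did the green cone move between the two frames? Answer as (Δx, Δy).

(-3.0, 2.0)

From the two frames, the green cone sits at roughly (10.5, 1.2) before and (7.5, 3.2) after.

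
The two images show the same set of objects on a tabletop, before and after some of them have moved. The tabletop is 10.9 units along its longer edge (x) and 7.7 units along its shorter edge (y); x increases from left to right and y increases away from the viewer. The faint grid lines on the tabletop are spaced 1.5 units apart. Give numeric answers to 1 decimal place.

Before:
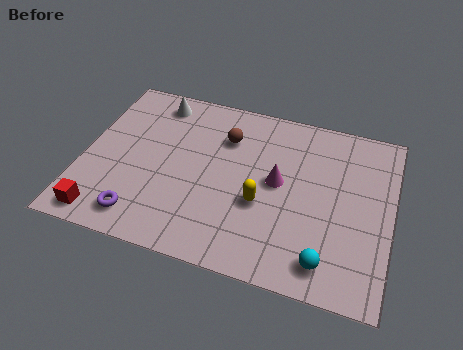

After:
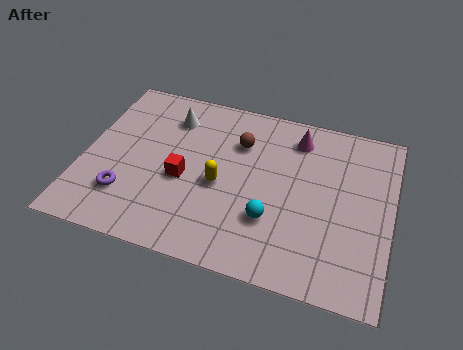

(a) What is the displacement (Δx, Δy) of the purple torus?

(-0.6, 0.8)

From the two frames, the purple torus sits at roughly (2.3, 1.2) before and (1.7, 2.0) after.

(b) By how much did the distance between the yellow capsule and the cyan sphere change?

-0.9

Before: roughly 3.0 units apart; after: 2.1. That's 0.9 units closer together.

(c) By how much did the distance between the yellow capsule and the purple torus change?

-1.0

Before: roughly 4.5 units apart; after: 3.5. That's 1.0 units closer together.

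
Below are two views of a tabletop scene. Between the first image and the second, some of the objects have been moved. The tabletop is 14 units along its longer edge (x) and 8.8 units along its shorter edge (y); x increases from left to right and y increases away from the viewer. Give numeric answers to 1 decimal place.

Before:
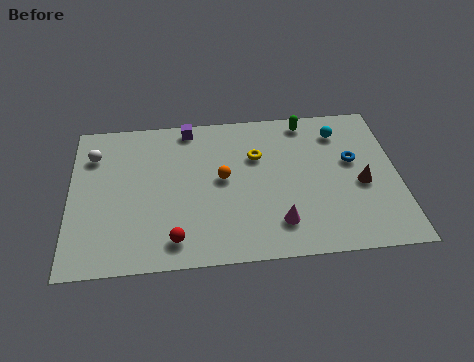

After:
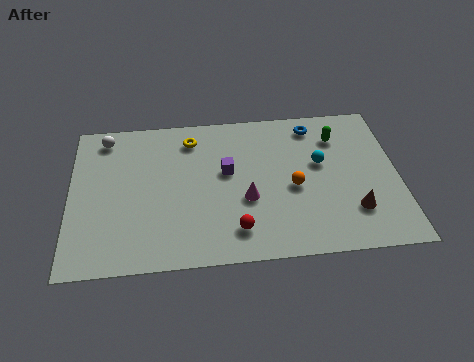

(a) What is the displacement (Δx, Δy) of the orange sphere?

(3.0, -0.8)

The orange sphere was at about (6.5, 4.7) and moved to about (9.5, 3.9).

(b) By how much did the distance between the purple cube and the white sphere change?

+1.5

The distance was about 4.3 in the first image and 5.8 in the second, so they moved 1.5 units further apart.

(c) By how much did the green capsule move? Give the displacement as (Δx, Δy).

(1.3, -1.1)

From the two frames, the green capsule sits at roughly (10.2, 7.8) before and (11.5, 6.7) after.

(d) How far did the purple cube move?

3.2

The purple cube moved from about (5.1, 7.9) to (6.7, 5.1), a distance of √(1.6² + 2.8²) ≈ 3.2.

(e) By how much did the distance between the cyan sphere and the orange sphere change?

-3.8

The distance was about 5.6 in the first image and 1.8 in the second, so they moved 3.8 units closer together.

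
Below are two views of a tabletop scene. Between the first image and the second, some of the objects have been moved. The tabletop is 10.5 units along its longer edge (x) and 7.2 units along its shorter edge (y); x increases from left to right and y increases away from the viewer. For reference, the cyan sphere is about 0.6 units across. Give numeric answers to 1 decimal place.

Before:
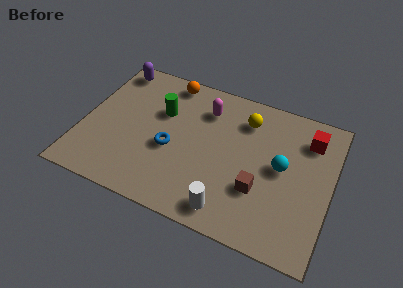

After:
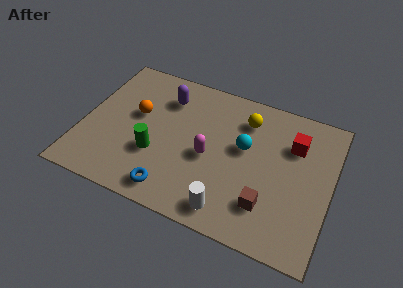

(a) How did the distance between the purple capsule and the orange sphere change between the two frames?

-0.7

The distance was about 2.4 in the first image and 1.7 in the second, so they moved 0.7 units closer together.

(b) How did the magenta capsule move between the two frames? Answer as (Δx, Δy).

(0.4, -2.3)

The magenta capsule started near (5.0, 5.5) and ended near (5.4, 3.2).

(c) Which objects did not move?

the white cylinder and the yellow sphere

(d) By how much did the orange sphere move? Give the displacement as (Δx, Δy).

(-1.1, -2.2)

The orange sphere was at about (3.3, 6.4) and moved to about (2.2, 4.2).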